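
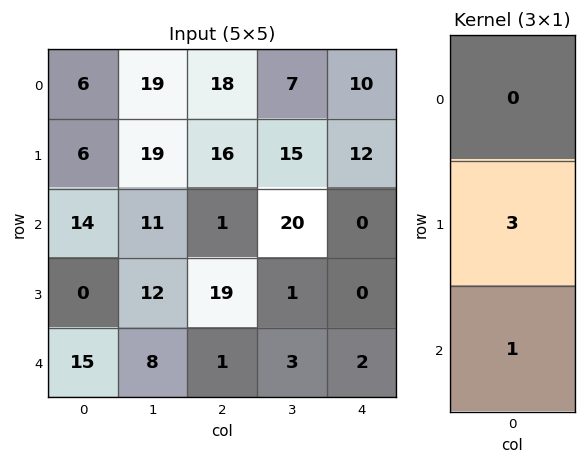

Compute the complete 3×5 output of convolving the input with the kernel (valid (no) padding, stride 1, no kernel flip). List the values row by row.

32 68 49 65 36
42 45 22 61 0
15 44 58 6 2

Output[0,0]: The receptive field on the input at this output position is [6 / 6 / 14]. Elementwise product with the kernel and sum: 6·3 + 14·1.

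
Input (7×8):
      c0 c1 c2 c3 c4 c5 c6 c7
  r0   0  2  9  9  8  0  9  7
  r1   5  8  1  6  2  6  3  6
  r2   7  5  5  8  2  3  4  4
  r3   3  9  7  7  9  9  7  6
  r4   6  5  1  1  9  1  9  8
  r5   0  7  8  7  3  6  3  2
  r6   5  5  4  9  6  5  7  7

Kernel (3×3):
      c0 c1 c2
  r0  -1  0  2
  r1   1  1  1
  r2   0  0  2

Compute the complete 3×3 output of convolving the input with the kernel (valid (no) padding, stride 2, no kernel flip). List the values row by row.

Output[0,0]: The receptive field on the input at this output position is [0 2 9 / 5 8 1 / 7 5 5]. Elementwise product with the kernel and sum: 0·-1 + 9·2 + 5·1 + 8·1 + 1·1 + 5·2.
Output[0,1]: The receptive field on the input at this output position is [9 9 8 / 1 6 2 / 5 8 2]. Elementwise product with the kernel and sum: 9·-1 + 8·2 + 1·1 + 6·1 + 2·1 + 2·2.

42 20 29
24 40 49
19 47 35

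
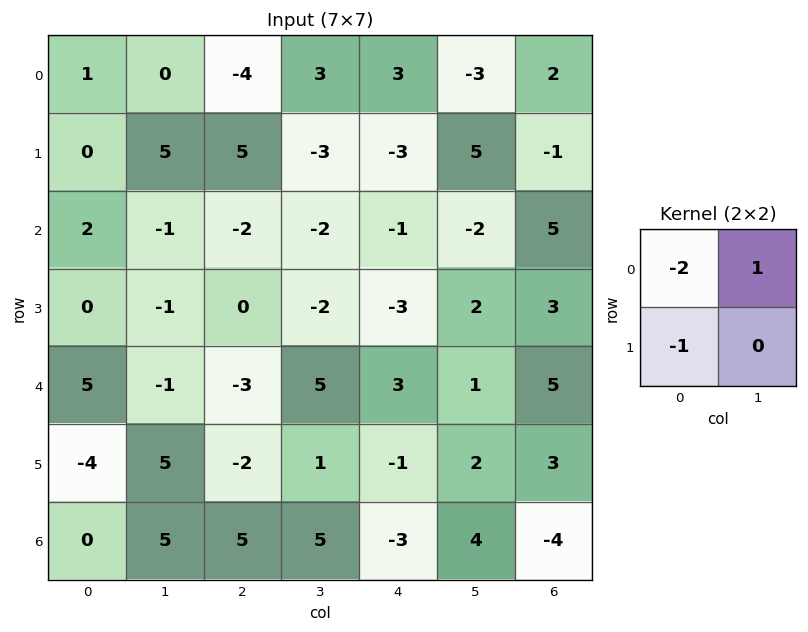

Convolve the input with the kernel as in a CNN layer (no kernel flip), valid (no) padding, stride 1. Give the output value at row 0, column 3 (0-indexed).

0

The receptive field on the input at this output position is [3 3 / -3 -3]. Elementwise product with the kernel and sum: 3·-2 + 3·1 + -3·-1.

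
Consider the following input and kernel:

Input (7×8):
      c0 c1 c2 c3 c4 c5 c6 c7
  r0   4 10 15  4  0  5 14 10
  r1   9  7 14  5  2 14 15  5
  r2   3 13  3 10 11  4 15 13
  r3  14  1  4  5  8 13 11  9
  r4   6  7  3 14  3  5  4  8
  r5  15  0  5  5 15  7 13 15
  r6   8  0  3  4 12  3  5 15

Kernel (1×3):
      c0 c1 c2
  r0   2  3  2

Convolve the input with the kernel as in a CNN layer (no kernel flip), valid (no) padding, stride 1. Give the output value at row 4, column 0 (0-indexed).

39

The receptive field on the input at this output position is [6 7 3]. Elementwise product with the kernel and sum: 6·2 + 7·3 + 3·2.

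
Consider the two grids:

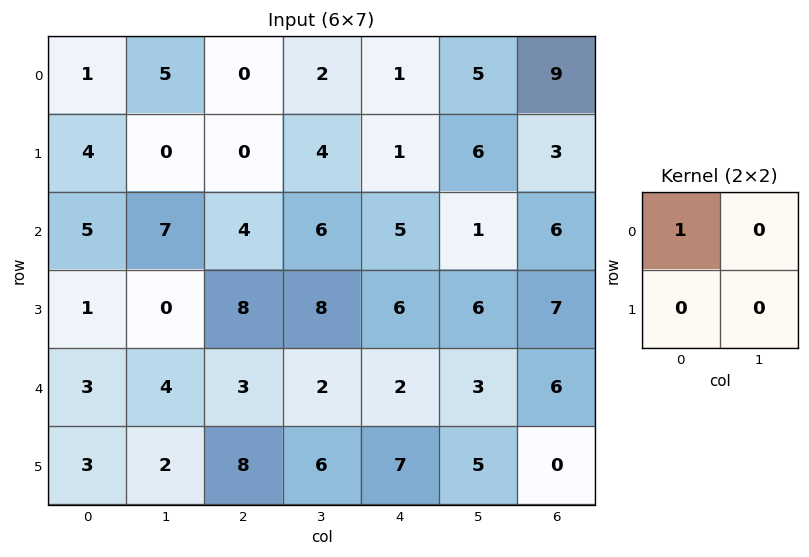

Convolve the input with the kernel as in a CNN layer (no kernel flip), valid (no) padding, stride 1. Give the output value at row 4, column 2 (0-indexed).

The receptive field on the input at this output position is [3 2 / 8 6]. Elementwise product with the kernel and sum: 3·1.

3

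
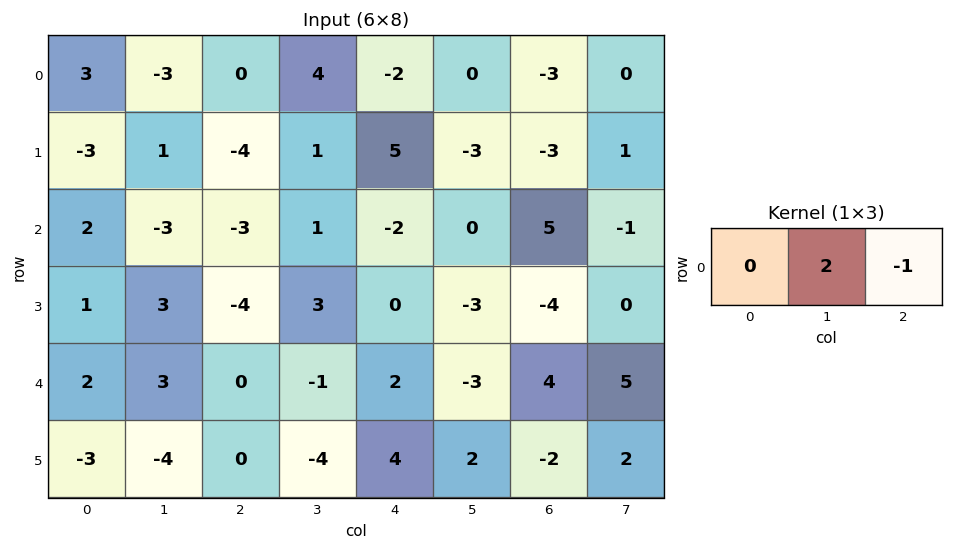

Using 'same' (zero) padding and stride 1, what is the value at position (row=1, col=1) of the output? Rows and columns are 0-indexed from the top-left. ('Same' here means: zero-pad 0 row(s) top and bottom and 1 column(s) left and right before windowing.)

6

The receptive field on the zero-padded input at this output position is [-3 1 -4]. Elementwise product with the kernel and sum: 1·2 + -4·-1.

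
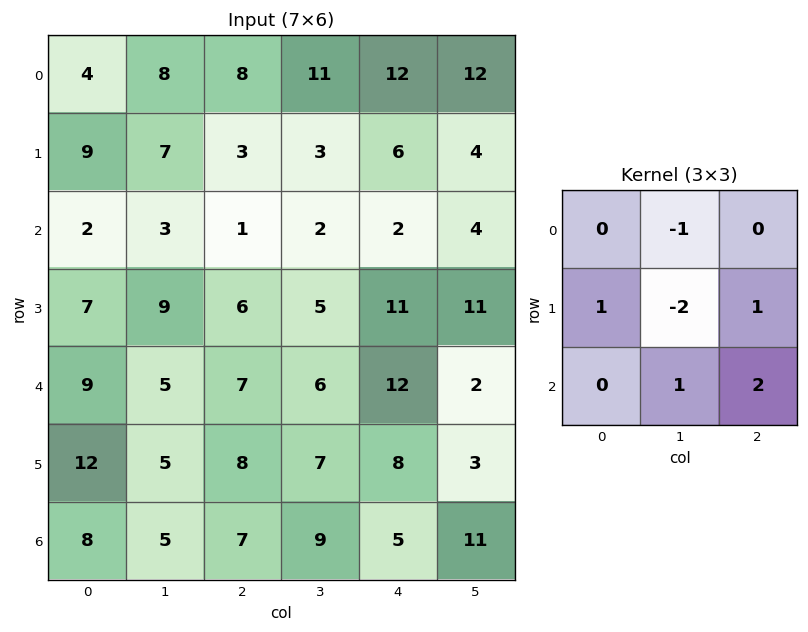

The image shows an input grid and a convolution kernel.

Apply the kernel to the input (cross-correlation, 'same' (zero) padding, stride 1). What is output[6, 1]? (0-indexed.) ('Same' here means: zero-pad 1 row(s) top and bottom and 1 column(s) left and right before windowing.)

0

The receptive field on the zero-padded input at this output position is [12 5 8 / 8 5 7 / 0 0 0]. Elementwise product with the kernel and sum: 5·-1 + 8·1 + 5·-2 + 7·1 + 0·1 + 0·2.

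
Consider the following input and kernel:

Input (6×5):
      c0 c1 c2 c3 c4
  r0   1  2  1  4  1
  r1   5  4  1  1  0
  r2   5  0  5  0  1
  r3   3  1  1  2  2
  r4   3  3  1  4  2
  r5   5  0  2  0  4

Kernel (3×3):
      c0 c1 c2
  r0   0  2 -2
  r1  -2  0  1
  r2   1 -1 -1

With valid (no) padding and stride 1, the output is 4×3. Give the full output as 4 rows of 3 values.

Output[0,0]: The receptive field on the input at this output position is [1 2 1 / 5 4 1 / 5 0 5]. Elementwise product with the kernel and sum: 2·2 + 1·-2 + 5·-2 + 1·1 + 5·1 + 0·-1 + 5·-1.
Output[0,1]: The receptive field on the input at this output position is [2 1 4 / 4 1 1 / 0 5 0]. Elementwise product with the kernel and sum: 1·2 + 4·-2 + 4·-2 + 1·1 + 0·1 + 5·-1 + 0·-1.

-7 -18 8
2 -2 -10
-16 8 -7
-2 -6 -2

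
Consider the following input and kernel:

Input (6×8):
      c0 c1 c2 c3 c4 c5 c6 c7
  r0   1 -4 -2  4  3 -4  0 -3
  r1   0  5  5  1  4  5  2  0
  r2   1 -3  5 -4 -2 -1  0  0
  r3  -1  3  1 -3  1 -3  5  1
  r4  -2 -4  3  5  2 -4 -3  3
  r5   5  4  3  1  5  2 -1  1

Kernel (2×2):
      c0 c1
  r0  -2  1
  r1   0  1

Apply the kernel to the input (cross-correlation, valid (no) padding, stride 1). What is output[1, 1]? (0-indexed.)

0

The receptive field on the input at this output position is [5 5 / -3 5]. Elementwise product with the kernel and sum: 5·-2 + 5·1 + 5·1.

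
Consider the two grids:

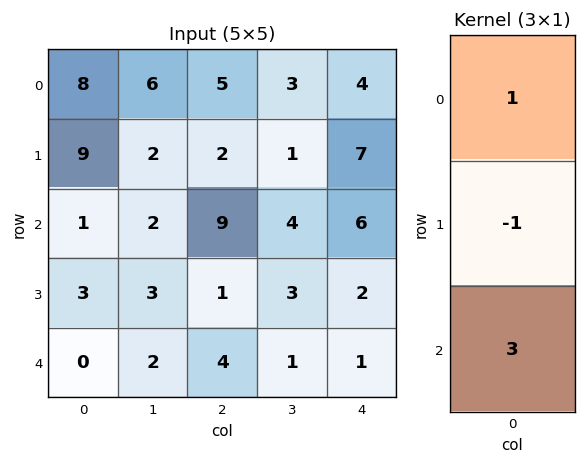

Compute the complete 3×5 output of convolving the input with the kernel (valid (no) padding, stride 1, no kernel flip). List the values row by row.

Output[0,0]: The receptive field on the input at this output position is [8 / 9 / 1]. Elementwise product with the kernel and sum: 8·1 + 9·-1 + 1·3.
Output[0,1]: The receptive field on the input at this output position is [6 / 2 / 2]. Elementwise product with the kernel and sum: 6·1 + 2·-1 + 2·3.

2 10 30 14 15
17 9 -4 6 7
-2 5 20 4 7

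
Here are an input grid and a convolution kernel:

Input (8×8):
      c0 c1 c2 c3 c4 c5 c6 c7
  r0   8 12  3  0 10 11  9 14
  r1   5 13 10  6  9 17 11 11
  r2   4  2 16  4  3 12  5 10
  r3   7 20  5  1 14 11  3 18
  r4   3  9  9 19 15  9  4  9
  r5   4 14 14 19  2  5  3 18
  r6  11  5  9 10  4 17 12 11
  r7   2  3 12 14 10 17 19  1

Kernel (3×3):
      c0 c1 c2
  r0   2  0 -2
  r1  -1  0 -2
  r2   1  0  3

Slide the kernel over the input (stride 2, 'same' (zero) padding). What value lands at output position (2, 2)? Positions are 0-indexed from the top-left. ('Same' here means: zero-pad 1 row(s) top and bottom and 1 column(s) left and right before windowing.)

-23

The receptive field on the zero-padded input at this output position is [1 14 11 / 19 15 9 / 19 2 5]. Elementwise product with the kernel and sum: 1·2 + 11·-2 + 19·-1 + 9·-2 + 19·1 + 5·3.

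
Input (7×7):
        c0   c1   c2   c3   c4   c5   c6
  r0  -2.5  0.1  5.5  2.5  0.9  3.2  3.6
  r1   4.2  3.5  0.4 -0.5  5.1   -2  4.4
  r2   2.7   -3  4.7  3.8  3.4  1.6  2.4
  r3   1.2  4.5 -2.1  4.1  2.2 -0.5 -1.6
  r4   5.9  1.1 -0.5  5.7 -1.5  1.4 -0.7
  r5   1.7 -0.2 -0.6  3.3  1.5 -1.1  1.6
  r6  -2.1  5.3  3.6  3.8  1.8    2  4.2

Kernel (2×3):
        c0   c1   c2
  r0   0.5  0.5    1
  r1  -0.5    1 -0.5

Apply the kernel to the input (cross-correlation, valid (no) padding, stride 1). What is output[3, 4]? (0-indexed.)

The receptive field on the input at this output position is [2.2 -0.5 -1.6 / -1.5 1.4 -0.7]. Elementwise product with the kernel and sum: 2.2·0.5 + -0.5·0.5 + -1.6·1 + -1.5·-0.5 + 1.4·1 + -0.7·-0.5.

1.75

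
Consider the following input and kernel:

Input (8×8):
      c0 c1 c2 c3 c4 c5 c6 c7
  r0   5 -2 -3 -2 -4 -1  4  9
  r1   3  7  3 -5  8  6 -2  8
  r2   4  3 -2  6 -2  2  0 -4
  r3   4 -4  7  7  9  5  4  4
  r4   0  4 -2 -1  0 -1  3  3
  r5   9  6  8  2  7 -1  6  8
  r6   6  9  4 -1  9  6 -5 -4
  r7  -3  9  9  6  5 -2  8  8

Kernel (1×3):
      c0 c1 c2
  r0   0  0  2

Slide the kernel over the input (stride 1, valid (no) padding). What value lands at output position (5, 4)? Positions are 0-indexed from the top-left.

The receptive field on the input at this output position is [7 -1 6]. Elementwise product with the kernel and sum: 6·2.

12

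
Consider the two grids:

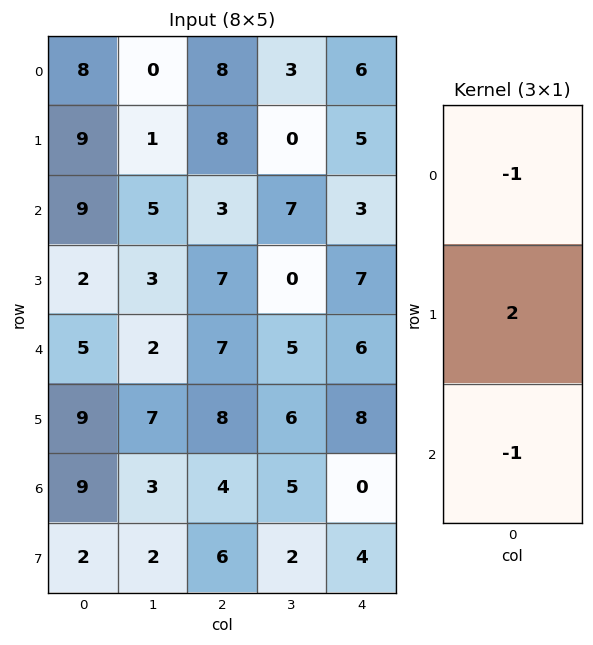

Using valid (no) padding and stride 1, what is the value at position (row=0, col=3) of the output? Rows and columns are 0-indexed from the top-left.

The receptive field on the input at this output position is [3 / 0 / 7]. Elementwise product with the kernel and sum: 3·-1 + 0·2 + 7·-1.

-10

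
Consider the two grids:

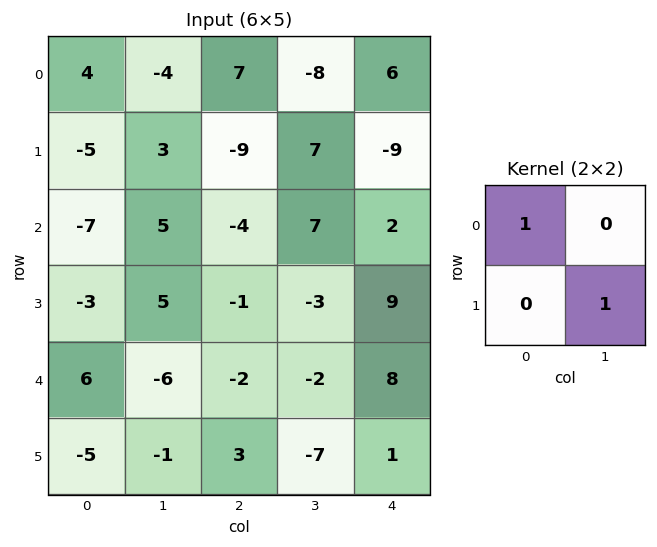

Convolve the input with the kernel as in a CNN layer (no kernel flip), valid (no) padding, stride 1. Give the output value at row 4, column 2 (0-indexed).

The receptive field on the input at this output position is [-2 -2 / 3 -7]. Elementwise product with the kernel and sum: -2·1 + -7·1.

-9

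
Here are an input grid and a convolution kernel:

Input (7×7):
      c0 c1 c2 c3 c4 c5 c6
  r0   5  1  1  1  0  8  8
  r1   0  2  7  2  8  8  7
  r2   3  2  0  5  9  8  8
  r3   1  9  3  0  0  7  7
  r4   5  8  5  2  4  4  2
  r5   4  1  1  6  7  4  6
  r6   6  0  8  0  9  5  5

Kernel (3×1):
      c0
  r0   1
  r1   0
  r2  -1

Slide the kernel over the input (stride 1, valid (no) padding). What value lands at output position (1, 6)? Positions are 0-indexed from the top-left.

The receptive field on the input at this output position is [7 / 8 / 7]. Elementwise product with the kernel and sum: 7·1 + 7·-1.

0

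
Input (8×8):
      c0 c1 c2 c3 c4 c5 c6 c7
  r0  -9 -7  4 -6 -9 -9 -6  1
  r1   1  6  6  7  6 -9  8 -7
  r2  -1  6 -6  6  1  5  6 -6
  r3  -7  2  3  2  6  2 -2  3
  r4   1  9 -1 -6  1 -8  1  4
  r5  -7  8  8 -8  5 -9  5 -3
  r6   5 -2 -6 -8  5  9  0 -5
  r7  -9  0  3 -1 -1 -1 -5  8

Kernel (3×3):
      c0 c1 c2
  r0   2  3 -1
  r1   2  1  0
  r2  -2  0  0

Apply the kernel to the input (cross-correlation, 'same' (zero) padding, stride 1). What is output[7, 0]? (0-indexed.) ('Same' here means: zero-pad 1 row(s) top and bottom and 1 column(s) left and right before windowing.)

The receptive field on the zero-padded input at this output position is [0 5 -2 / 0 -9 0 / 0 0 0]. Elementwise product with the kernel and sum: 0·2 + 5·3 + -2·-1 + 0·2 + -9·1 + 0·-2.

8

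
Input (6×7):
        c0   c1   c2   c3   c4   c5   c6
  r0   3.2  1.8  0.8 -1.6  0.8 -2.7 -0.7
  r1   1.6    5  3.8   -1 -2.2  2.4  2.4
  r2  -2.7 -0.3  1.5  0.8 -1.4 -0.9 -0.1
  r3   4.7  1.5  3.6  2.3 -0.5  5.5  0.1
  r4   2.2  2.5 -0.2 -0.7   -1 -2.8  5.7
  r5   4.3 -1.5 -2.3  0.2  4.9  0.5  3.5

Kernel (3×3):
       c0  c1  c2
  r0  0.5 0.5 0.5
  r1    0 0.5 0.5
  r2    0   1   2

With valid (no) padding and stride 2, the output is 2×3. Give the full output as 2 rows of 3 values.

10 -3.6 -0
3.9 -1.35 10.2

Output[0,0]: The receptive field on the input at this output position is [3.2 1.8 0.8 / 1.6 5 3.8 / -2.7 -0.3 1.5]. Elementwise product with the kernel and sum: 3.2·0.5 + 1.8·0.5 + 0.8·0.5 + 5·0.5 + 3.8·0.5 + -0.3·1 + 1.5·2.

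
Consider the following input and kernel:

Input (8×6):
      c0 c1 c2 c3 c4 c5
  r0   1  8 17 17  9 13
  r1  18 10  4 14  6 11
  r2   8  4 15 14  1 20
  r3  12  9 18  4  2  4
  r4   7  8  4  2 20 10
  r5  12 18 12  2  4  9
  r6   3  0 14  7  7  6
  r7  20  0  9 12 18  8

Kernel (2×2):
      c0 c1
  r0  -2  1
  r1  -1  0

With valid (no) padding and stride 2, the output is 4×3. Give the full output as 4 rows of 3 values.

Output[0,0]: The receptive field on the input at this output position is [1 8 / 18 10]. Elementwise product with the kernel and sum: 1·-2 + 8·1 + 18·-1.
Output[0,1]: The receptive field on the input at this output position is [17 17 / 4 14]. Elementwise product with the kernel and sum: 17·-2 + 17·1 + 4·-1.

-12 -21 -11
-24 -34 16
-18 -18 -34
-26 -30 -26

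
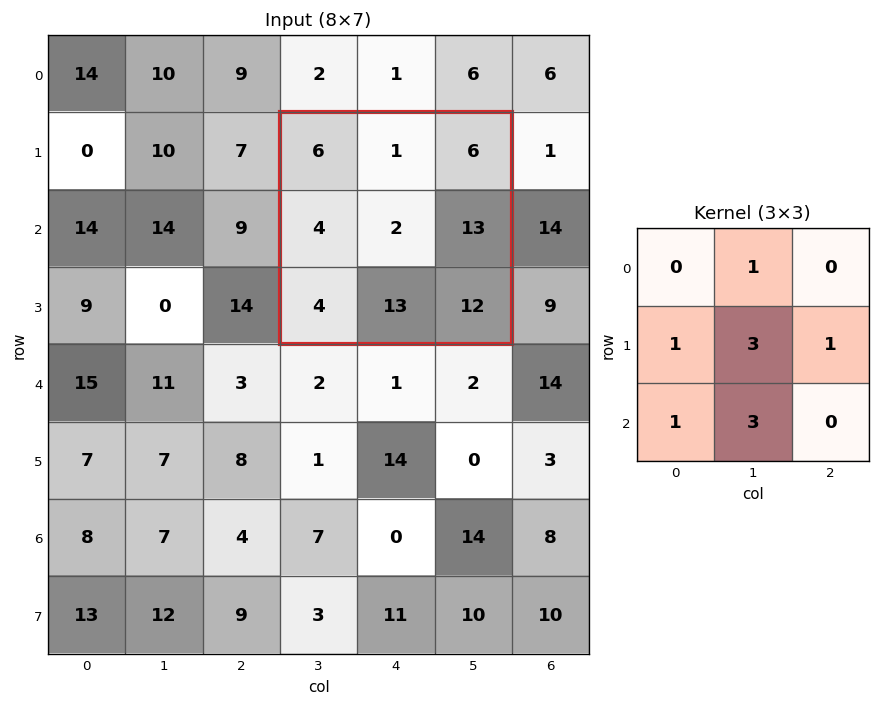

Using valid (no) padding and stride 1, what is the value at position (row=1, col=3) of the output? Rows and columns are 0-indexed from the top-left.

67

The receptive field on the input at this output position is [6 1 6 / 4 2 13 / 4 13 12]. Elementwise product with the kernel and sum: 1·1 + 4·1 + 2·3 + 13·1 + 4·1 + 13·3.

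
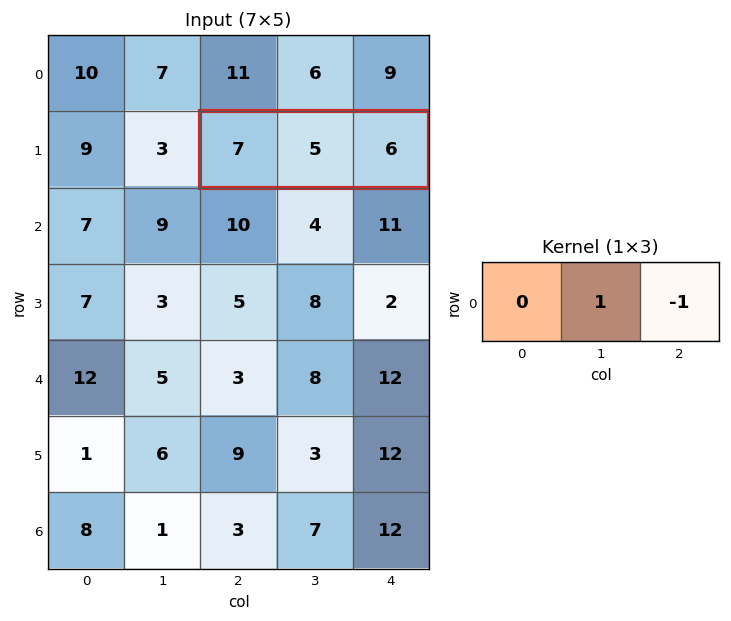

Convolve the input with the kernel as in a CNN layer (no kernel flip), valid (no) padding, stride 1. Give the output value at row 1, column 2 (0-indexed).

-1

The receptive field on the input at this output position is [7 5 6]. Elementwise product with the kernel and sum: 5·1 + 6·-1.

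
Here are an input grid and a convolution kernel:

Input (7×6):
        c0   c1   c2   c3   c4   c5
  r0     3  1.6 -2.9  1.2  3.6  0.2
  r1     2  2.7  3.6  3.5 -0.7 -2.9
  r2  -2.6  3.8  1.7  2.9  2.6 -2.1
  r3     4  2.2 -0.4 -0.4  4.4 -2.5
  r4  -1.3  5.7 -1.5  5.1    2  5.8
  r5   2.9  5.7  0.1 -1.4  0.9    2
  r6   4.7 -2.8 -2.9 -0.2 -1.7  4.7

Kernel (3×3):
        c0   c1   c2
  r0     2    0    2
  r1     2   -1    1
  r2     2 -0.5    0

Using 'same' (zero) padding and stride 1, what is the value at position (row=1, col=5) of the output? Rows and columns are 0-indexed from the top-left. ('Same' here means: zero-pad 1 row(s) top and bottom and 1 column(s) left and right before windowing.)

14.95

The receptive field on the zero-padded input at this output position is [3.6 0.2 0 / -0.7 -2.9 0 / 2.6 -2.1 0]. Elementwise product with the kernel and sum: 3.6·2 + 0·2 + -0.7·2 + -2.9·-1 + 0·1 + 2.6·2 + -2.1·-0.5.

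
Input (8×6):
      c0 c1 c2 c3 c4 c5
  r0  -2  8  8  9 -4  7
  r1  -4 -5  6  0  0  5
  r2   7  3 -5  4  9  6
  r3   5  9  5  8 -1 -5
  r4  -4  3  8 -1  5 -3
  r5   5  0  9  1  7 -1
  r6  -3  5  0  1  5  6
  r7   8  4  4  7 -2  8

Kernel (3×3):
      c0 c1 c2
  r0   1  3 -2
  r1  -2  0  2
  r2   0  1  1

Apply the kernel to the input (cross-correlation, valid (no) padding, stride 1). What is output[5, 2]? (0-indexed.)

13

The receptive field on the input at this output position is [9 1 7 / 0 1 5 / 4 7 -2]. Elementwise product with the kernel and sum: 9·1 + 1·3 + 7·-2 + 0·-2 + 5·2 + 7·1 + -2·1.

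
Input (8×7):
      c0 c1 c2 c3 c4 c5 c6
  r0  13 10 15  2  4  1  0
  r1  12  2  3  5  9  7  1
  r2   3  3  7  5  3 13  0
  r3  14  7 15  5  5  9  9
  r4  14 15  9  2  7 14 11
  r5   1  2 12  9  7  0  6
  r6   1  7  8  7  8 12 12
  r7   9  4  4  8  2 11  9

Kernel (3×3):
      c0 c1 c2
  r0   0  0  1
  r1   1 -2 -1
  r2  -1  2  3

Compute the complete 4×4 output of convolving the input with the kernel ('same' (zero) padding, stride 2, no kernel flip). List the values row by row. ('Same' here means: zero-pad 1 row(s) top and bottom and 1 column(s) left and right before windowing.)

Output[0,0]: The receptive field on the zero-padded input at this output position is [0 0 0 / 0 13 10 / 0 12 2]. Elementwise product with the kernel and sum: 0·1 + 0·1 + 13·-2 + 10·-1 + 0·-1 + 12·2 + 2·3.
Output[0,1]: The receptive field on the zero-padded input at this output position is [0 0 0 / 10 15 2 / 2 3 5]. Elementwise product with the kernel and sum: 0·1 + 10·1 + 15·-2 + 2·-1 + 2·-1 + 3·2 + 5·3.

-6 -3 27 -4
42 27 25 22
-28 49 -12 4
23 21 8 -5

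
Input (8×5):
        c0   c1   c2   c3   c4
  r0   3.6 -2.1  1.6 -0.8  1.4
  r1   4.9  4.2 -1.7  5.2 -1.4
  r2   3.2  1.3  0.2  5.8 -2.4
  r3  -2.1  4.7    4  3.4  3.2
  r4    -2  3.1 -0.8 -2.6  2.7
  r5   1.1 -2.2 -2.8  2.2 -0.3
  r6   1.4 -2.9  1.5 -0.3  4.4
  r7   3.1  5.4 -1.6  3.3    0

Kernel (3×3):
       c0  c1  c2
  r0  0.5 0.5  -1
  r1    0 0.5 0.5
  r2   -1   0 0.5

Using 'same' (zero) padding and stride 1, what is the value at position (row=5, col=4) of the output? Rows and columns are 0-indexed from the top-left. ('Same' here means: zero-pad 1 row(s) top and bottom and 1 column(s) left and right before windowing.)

0.2

The receptive field on the zero-padded input at this output position is [-2.6 2.7 0 / 2.2 -0.3 0 / -0.3 4.4 0]. Elementwise product with the kernel and sum: -2.6·0.5 + 2.7·0.5 + 0·-1 + -0.3·0.5 + 0·0.5 + -0.3·-1 + 0·0.5.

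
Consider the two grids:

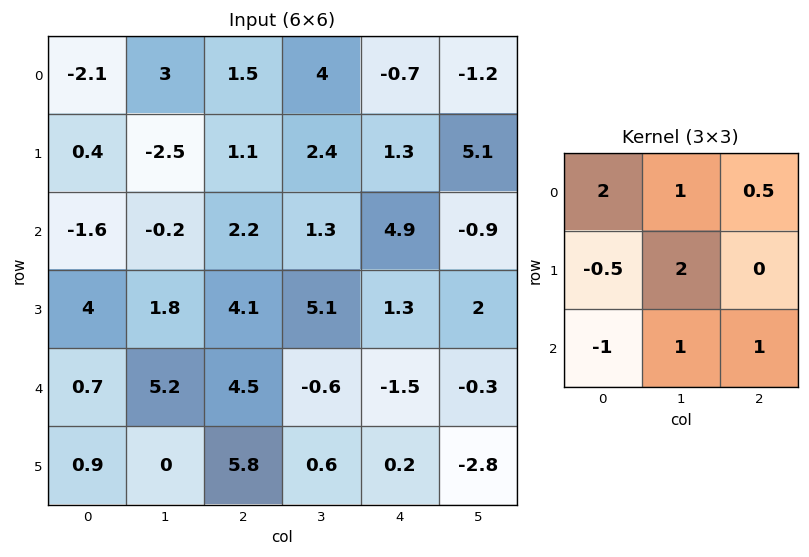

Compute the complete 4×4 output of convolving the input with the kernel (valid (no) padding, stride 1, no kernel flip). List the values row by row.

-2.05 16.65 14.9 10.8
1.15 9.2 9.05 16
8.3 8.45 9.7 5.9
26.8 23.05 5.5 6.6

Output[0,0]: The receptive field on the input at this output position is [-2.1 3 1.5 / 0.4 -2.5 1.1 / -1.6 -0.2 2.2]. Elementwise product with the kernel and sum: -2.1·2 + 3·1 + 1.5·0.5 + 0.4·-0.5 + -2.5·2 + -1.6·-1 + -0.2·1 + 2.2·1.
Output[0,1]: The receptive field on the input at this output position is [3 1.5 4 / -2.5 1.1 2.4 / -0.2 2.2 1.3]. Elementwise product with the kernel and sum: 3·2 + 1.5·1 + 4·0.5 + -2.5·-0.5 + 1.1·2 + -0.2·-1 + 2.2·1 + 1.3·1.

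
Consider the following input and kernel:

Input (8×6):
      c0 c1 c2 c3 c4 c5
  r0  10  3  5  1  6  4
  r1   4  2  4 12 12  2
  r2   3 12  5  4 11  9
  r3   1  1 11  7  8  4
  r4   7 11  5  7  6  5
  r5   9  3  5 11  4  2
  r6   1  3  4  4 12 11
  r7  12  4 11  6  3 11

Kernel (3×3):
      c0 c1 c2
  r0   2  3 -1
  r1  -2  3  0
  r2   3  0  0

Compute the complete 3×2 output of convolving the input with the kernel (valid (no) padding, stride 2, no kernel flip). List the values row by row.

Output[0,0]: The receptive field on the input at this output position is [10 3 5 / 4 2 4 / 3 12 5]. Elementwise product with the kernel and sum: 10·2 + 3·3 + 5·-1 + 4·-2 + 2·3 + 3·3.

31 50
59 25
36 60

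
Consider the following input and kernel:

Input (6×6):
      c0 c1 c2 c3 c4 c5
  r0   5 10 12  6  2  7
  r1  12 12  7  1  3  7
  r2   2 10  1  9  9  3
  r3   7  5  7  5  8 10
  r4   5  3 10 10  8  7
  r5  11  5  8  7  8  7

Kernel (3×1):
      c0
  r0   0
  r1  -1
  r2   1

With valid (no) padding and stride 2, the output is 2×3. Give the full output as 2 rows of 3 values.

-10 -6 6
-2 3 0

Output[0,0]: The receptive field on the input at this output position is [5 / 12 / 2]. Elementwise product with the kernel and sum: 12·-1 + 2·1.
Output[0,1]: The receptive field on the input at this output position is [12 / 7 / 1]. Elementwise product with the kernel and sum: 7·-1 + 1·1.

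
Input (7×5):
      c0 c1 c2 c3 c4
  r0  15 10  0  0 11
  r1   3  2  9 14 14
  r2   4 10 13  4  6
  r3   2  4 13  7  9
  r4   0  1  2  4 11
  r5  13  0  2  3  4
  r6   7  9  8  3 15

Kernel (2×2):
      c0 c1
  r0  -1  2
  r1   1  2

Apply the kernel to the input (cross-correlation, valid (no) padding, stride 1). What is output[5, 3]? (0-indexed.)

38

The receptive field on the input at this output position is [3 4 / 3 15]. Elementwise product with the kernel and sum: 3·-1 + 4·2 + 3·1 + 15·2.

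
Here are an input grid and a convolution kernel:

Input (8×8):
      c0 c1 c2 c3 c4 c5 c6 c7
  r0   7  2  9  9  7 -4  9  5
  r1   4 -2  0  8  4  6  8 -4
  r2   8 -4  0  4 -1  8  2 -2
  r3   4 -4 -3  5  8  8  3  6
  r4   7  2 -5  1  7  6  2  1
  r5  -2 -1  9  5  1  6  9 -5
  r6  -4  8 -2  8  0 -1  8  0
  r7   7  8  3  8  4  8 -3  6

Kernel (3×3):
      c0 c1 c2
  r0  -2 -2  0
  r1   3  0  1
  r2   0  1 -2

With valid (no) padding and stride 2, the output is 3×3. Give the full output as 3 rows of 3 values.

Output[0,0]: The receptive field on the input at this output position is [7 2 9 / 4 -2 0 / 8 -4 0]. Elementwise product with the kernel and sum: 7·-2 + 2·-2 + 4·3 + 0·1 + -4·1 + 0·-2.
Output[0,1]: The receptive field on the input at this output position is [9 9 7 / 0 8 4 / 0 4 -1]. Elementwise product with the kernel and sum: 9·-2 + 9·-2 + 0·3 + 4·1 + 4·1 + -1·-2.

-10 -26 18
13 -22 15
-3 44 -31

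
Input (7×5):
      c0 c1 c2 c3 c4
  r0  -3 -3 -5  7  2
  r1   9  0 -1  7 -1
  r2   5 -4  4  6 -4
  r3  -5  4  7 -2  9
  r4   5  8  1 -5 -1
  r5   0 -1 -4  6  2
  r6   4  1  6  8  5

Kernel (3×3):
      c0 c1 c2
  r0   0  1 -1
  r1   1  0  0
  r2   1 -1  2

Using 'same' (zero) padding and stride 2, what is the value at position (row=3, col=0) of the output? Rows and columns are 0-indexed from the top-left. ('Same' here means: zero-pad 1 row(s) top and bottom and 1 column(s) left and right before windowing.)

The receptive field on the zero-padded input at this output position is [0 0 -1 / 0 4 1 / 0 0 0]. Elementwise product with the kernel and sum: 0·1 + -1·-1 + 0·1 + 0·1 + 0·-1 + 0·2.

1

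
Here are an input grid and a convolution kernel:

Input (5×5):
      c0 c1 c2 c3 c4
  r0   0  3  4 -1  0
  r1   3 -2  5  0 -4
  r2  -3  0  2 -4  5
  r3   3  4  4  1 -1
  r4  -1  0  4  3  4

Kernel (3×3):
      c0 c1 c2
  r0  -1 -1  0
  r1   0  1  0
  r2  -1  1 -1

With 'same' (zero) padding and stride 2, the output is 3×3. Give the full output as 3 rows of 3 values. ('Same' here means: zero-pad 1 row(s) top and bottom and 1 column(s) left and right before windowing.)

5 11 -4
-7 -2 7
-4 -4 4

Output[0,0]: The receptive field on the zero-padded input at this output position is [0 0 0 / 0 0 3 / 0 3 -2]. Elementwise product with the kernel and sum: 0·-1 + 0·-1 + 0·1 + 0·-1 + 3·1 + -2·-1.
Output[0,1]: The receptive field on the zero-padded input at this output position is [0 0 0 / 3 4 -1 / -2 5 0]. Elementwise product with the kernel and sum: 0·-1 + 0·-1 + 4·1 + -2·-1 + 5·1 + 0·-1.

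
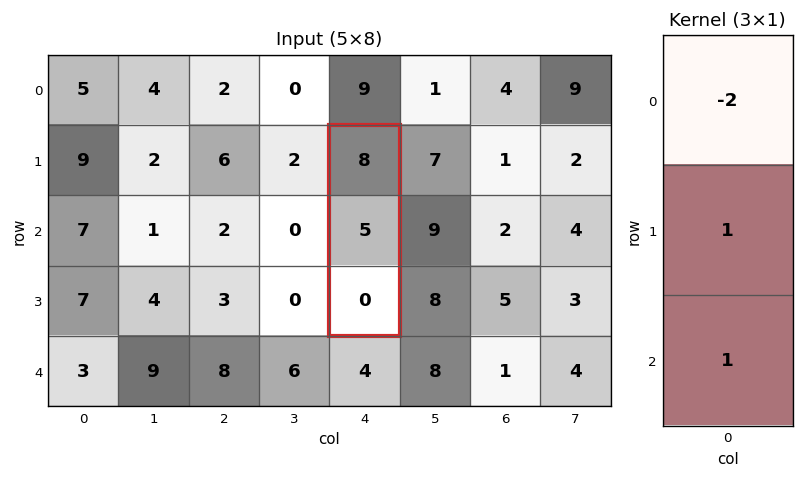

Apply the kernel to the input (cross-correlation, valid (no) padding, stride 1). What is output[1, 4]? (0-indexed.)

-11

The receptive field on the input at this output position is [8 / 5 / 0]. Elementwise product with the kernel and sum: 8·-2 + 5·1 + 0·1.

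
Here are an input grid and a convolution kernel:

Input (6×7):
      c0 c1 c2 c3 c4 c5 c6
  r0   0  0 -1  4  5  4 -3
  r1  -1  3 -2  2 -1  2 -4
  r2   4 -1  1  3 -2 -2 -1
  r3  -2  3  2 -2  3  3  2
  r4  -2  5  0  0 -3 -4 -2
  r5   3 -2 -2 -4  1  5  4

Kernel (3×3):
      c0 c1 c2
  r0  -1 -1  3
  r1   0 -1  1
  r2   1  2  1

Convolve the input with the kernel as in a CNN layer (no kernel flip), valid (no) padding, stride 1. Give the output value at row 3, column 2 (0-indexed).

The receptive field on the input at this output position is [2 -2 3 / 0 0 -3 / -2 -4 1]. Elementwise product with the kernel and sum: 2·-1 + -2·-1 + 3·3 + 0·-1 + -3·1 + -2·1 + -4·2 + 1·1.

-3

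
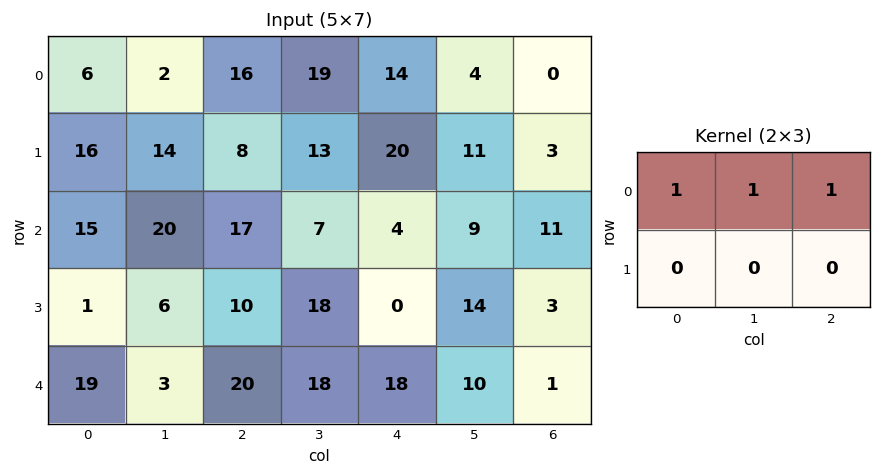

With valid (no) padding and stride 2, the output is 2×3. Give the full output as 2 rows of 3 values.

24 49 18
52 28 24

Output[0,0]: The receptive field on the input at this output position is [6 2 16 / 16 14 8]. Elementwise product with the kernel and sum: 6·1 + 2·1 + 16·1.
Output[0,1]: The receptive field on the input at this output position is [16 19 14 / 8 13 20]. Elementwise product with the kernel and sum: 16·1 + 19·1 + 14·1.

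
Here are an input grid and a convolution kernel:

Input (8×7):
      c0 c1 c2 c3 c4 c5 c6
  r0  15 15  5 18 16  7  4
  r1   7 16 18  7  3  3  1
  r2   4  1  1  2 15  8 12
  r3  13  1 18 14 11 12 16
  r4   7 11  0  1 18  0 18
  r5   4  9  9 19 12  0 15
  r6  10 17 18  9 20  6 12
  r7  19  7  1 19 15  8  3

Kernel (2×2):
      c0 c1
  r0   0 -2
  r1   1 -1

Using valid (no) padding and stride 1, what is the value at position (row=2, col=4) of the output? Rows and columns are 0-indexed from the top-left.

The receptive field on the input at this output position is [15 8 / 11 12]. Elementwise product with the kernel and sum: 8·-2 + 11·1 + 12·-1.

-17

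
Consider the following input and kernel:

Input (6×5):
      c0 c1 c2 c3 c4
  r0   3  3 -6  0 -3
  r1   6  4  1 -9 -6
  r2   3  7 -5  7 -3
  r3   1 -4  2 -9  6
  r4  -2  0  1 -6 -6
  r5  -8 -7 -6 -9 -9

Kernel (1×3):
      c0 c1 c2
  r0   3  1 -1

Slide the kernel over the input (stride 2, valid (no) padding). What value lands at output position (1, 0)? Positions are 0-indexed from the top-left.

21

The receptive field on the input at this output position is [3 7 -5]. Elementwise product with the kernel and sum: 3·3 + 7·1 + -5·-1.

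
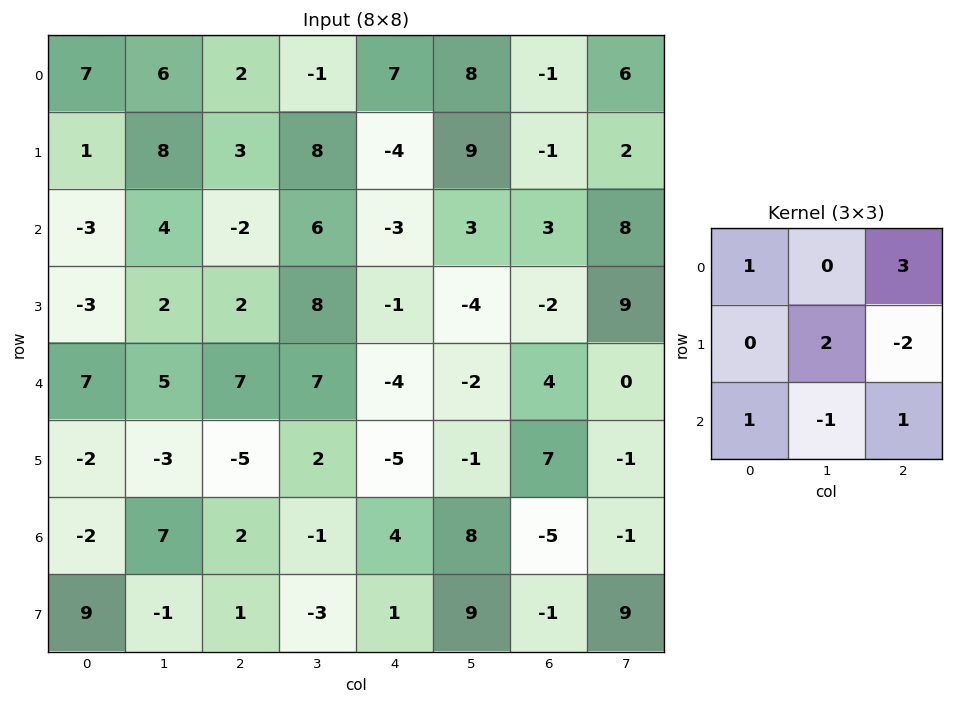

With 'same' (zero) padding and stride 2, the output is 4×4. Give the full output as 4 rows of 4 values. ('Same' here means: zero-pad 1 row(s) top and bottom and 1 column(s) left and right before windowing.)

9 19 19 -2
15 24 28 12
9 30 -2 22
-37 4 -4 7

Output[0,0]: The receptive field on the zero-padded input at this output position is [0 0 0 / 0 7 6 / 0 1 8]. Elementwise product with the kernel and sum: 0·1 + 0·3 + 7·2 + 6·-2 + 0·1 + 1·-1 + 8·1.
Output[0,1]: The receptive field on the zero-padded input at this output position is [0 0 0 / 6 2 -1 / 8 3 8]. Elementwise product with the kernel and sum: 0·1 + 0·3 + 2·2 + -1·-2 + 8·1 + 3·-1 + 8·1.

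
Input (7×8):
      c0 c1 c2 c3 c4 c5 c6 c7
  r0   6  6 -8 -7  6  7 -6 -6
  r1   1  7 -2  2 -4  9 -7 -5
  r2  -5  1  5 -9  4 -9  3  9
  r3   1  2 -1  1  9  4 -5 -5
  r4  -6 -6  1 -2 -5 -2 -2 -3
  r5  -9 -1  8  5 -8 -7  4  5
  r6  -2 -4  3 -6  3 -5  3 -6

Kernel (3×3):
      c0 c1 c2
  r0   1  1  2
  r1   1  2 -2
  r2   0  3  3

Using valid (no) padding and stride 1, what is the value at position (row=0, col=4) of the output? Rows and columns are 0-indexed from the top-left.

11

The receptive field on the input at this output position is [6 7 -6 / -4 9 -7 / 4 -9 3]. Elementwise product with the kernel and sum: 6·1 + 7·1 + -6·2 + -4·1 + 9·2 + -7·-2 + -9·3 + 3·3.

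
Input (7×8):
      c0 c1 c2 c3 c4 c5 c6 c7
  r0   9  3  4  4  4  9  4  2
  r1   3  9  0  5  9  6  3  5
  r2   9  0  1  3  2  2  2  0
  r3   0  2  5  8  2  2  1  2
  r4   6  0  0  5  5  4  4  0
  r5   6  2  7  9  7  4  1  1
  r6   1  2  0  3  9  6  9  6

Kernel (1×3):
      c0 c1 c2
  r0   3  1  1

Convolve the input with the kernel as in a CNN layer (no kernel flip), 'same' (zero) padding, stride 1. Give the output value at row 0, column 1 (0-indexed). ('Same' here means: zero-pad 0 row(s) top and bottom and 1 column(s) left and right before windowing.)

The receptive field on the zero-padded input at this output position is [9 3 4]. Elementwise product with the kernel and sum: 9·3 + 3·1 + 4·1.

34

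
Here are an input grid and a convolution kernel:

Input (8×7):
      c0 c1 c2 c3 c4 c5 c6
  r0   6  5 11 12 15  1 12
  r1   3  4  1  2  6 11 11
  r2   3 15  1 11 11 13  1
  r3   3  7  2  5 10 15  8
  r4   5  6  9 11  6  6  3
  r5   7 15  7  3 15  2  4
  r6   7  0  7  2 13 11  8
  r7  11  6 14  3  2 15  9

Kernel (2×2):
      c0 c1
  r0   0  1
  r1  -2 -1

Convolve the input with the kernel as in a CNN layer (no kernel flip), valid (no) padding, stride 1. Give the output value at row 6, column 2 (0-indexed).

-29

The receptive field on the input at this output position is [7 2 / 14 3]. Elementwise product with the kernel and sum: 2·1 + 14·-2 + 3·-1.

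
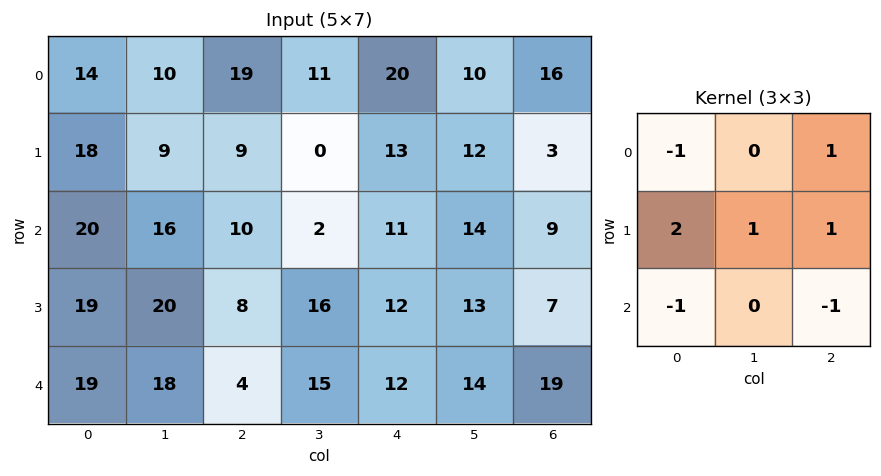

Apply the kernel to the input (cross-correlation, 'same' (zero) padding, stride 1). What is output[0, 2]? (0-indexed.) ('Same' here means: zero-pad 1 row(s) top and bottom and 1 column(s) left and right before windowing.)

The receptive field on the zero-padded input at this output position is [0 0 0 / 10 19 11 / 9 9 0]. Elementwise product with the kernel and sum: 0·-1 + 0·1 + 10·2 + 19·1 + 11·1 + 9·-1 + 0·-1.

41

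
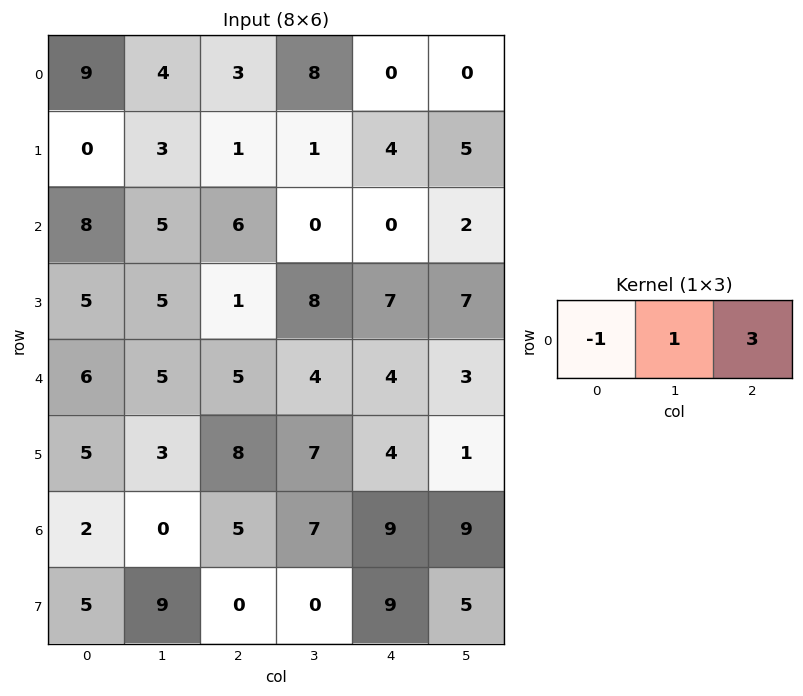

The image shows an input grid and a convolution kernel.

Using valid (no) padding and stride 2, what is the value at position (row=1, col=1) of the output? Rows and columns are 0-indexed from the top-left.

The receptive field on the input at this output position is [6 0 0]. Elementwise product with the kernel and sum: 6·-1 + 0·1 + 0·3.

-6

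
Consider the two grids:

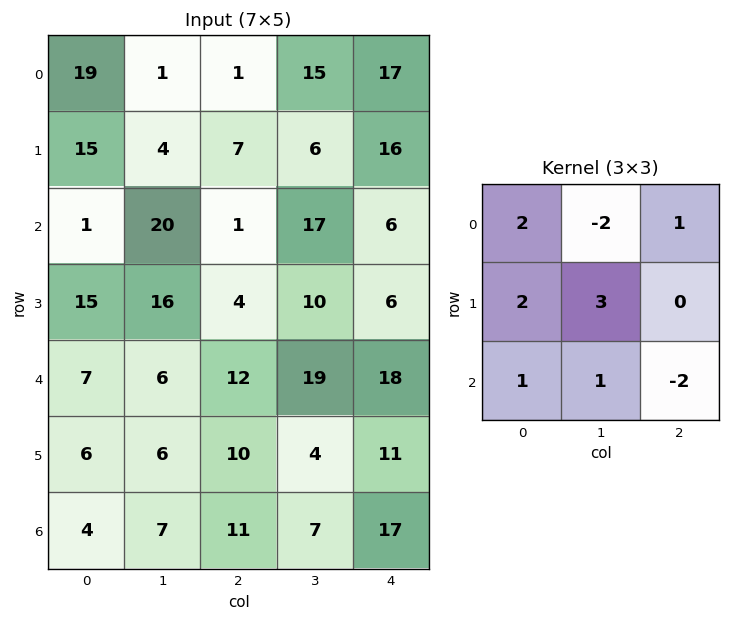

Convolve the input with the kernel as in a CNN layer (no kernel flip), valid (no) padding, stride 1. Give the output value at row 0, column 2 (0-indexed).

27

The receptive field on the input at this output position is [1 15 17 / 7 6 16 / 1 17 6]. Elementwise product with the kernel and sum: 1·2 + 15·-2 + 17·1 + 7·2 + 6·3 + 1·1 + 17·1 + 6·-2.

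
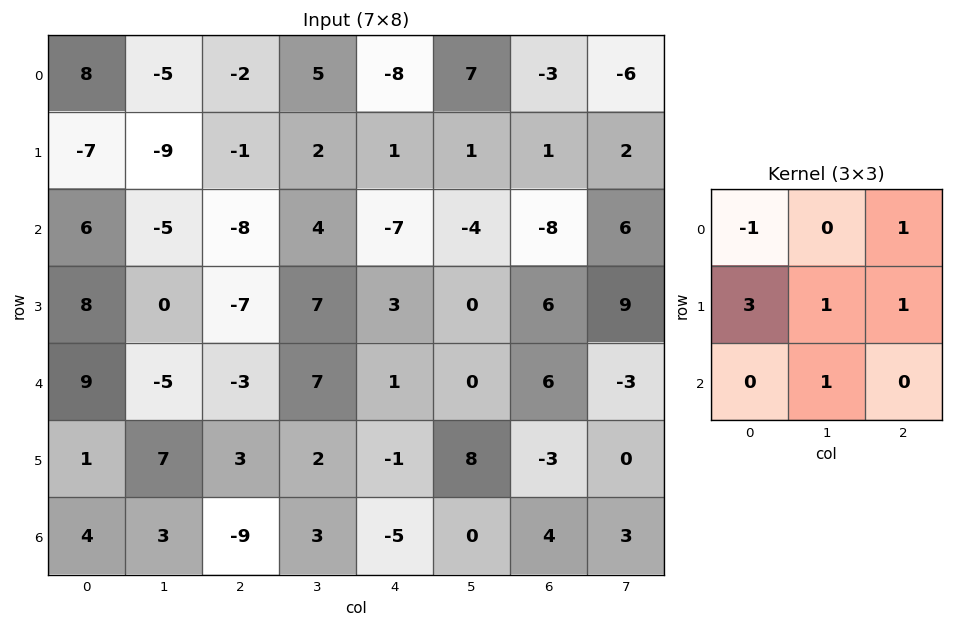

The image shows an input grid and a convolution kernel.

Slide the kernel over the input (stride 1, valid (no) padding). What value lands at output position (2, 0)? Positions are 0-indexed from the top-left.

-2

The receptive field on the input at this output position is [6 -5 -8 / 8 0 -7 / 9 -5 -3]. Elementwise product with the kernel and sum: 6·-1 + -8·1 + 8·3 + 0·1 + -7·1 + -5·1.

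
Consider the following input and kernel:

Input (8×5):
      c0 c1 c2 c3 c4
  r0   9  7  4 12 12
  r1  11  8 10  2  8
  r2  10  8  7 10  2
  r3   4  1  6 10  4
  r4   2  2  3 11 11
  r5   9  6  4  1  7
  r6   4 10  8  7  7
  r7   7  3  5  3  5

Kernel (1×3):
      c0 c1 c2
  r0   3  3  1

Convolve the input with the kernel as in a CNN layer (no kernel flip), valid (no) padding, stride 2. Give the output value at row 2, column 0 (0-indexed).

15

The receptive field on the input at this output position is [2 2 3]. Elementwise product with the kernel and sum: 2·3 + 2·3 + 3·1.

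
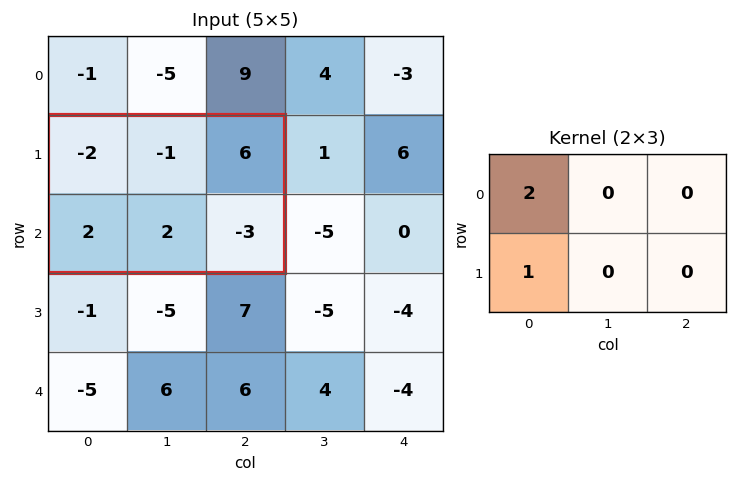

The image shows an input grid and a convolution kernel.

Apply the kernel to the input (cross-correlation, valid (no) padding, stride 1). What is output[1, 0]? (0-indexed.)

-2

The receptive field on the input at this output position is [-2 -1 6 / 2 2 -3]. Elementwise product with the kernel and sum: -2·2 + 2·1.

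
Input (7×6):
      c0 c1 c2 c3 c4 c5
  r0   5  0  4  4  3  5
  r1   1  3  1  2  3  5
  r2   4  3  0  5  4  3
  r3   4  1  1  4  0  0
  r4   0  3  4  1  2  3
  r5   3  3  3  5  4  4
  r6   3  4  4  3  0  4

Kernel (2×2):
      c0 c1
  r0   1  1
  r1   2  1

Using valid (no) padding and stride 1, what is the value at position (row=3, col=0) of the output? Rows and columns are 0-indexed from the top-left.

8

The receptive field on the input at this output position is [4 1 / 0 3]. Elementwise product with the kernel and sum: 4·1 + 1·1 + 0·2 + 3·1.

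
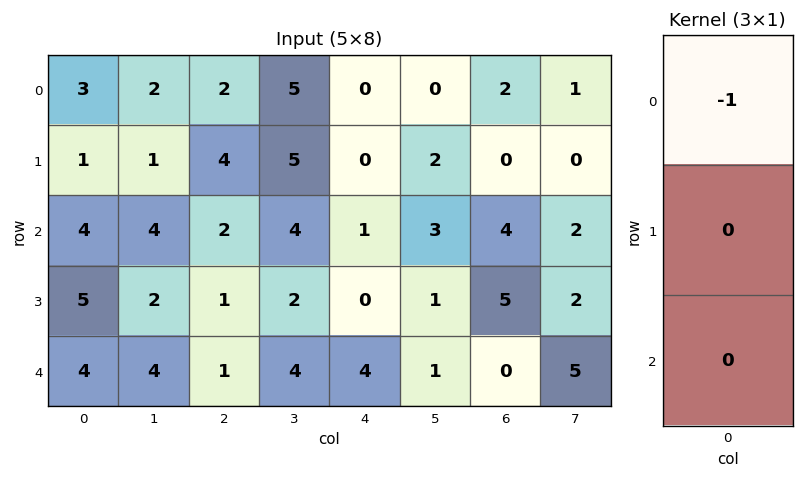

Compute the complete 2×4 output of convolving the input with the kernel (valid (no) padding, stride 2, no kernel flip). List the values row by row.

-3 -2 0 -2
-4 -2 -1 -4

Output[0,0]: The receptive field on the input at this output position is [3 / 1 / 4]. Elementwise product with the kernel and sum: 3·-1.
Output[0,1]: The receptive field on the input at this output position is [2 / 4 / 2]. Elementwise product with the kernel and sum: 2·-1.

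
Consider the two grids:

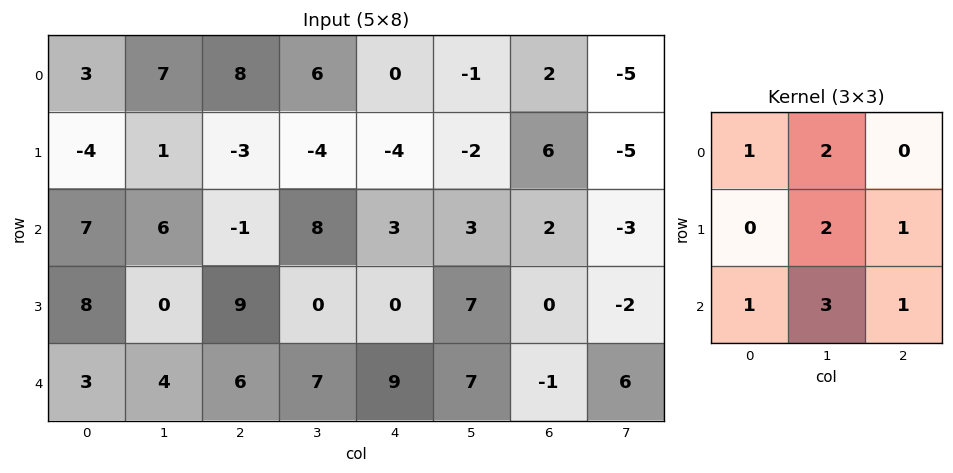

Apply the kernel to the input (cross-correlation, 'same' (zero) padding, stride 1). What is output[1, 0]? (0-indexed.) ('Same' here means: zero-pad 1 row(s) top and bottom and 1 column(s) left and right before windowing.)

The receptive field on the zero-padded input at this output position is [0 3 7 / 0 -4 1 / 0 7 6]. Elementwise product with the kernel and sum: 0·1 + 3·2 + -4·2 + 1·1 + 0·1 + 7·3 + 6·1.

26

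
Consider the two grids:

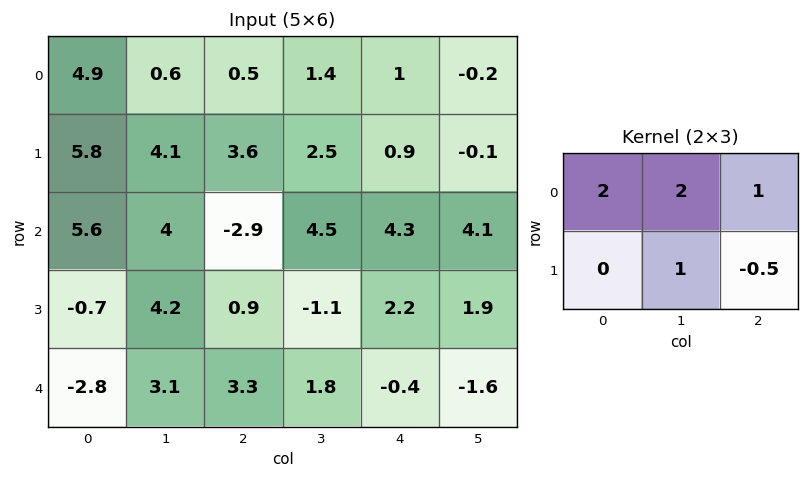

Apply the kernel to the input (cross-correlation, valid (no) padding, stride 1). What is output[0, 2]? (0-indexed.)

6.85

The receptive field on the input at this output position is [0.5 1.4 1 / 3.6 2.5 0.9]. Elementwise product with the kernel and sum: 0.5·2 + 1.4·2 + 1·1 + 2.5·1 + 0.9·-0.5.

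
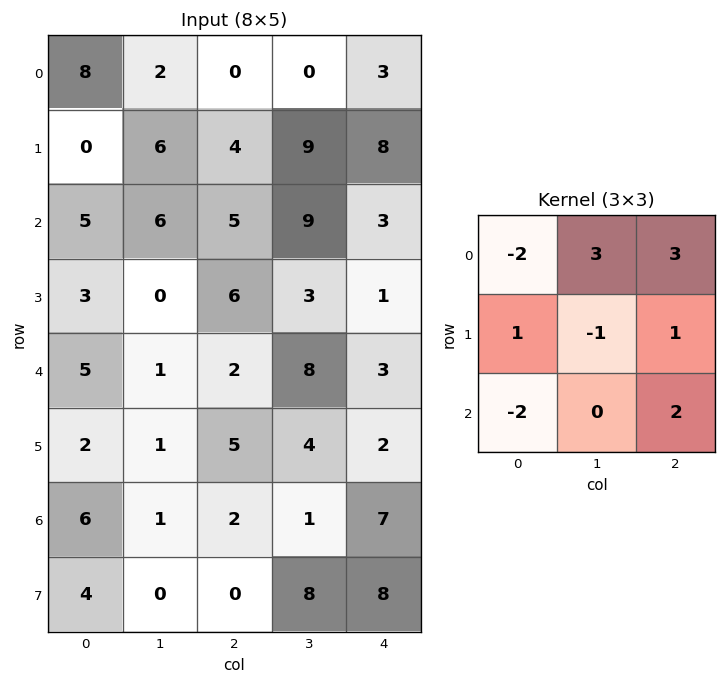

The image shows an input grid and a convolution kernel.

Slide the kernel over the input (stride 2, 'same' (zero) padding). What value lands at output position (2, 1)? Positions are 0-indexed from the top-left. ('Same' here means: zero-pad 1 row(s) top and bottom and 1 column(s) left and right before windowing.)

The receptive field on the zero-padded input at this output position is [0 6 3 / 1 2 8 / 1 5 4]. Elementwise product with the kernel and sum: 0·-2 + 6·3 + 3·3 + 1·1 + 2·-1 + 8·1 + 1·-2 + 4·2.

40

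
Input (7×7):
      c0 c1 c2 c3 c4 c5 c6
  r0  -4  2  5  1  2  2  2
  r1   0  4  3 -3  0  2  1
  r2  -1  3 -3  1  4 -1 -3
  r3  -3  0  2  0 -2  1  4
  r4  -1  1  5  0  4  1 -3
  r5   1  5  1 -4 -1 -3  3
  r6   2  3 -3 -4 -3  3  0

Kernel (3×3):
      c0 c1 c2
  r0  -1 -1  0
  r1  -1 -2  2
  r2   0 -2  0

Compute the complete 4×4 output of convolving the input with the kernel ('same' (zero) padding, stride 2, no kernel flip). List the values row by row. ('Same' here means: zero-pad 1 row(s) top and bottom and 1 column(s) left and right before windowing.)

Output[0,0]: The receptive field on the zero-padded input at this output position is [0 0 0 / 0 -4 2 / 0 0 4]. Elementwise product with the kernel and sum: 0·-1 + 0·-1 + 0·-1 + -4·-2 + 2·2 + 0·-2.
Output[0,1]: The receptive field on the zero-padded input at this output position is [0 0 0 / 2 5 1 / 4 3 -3]. Elementwise product with the kernel and sum: 0·-1 + 0·-1 + 2·-1 + 5·-2 + 1·2 + 3·-2.

12 -16 -1 -8
14 -6 -4 -4
5 -15 -2 -6
1 -11 21 -3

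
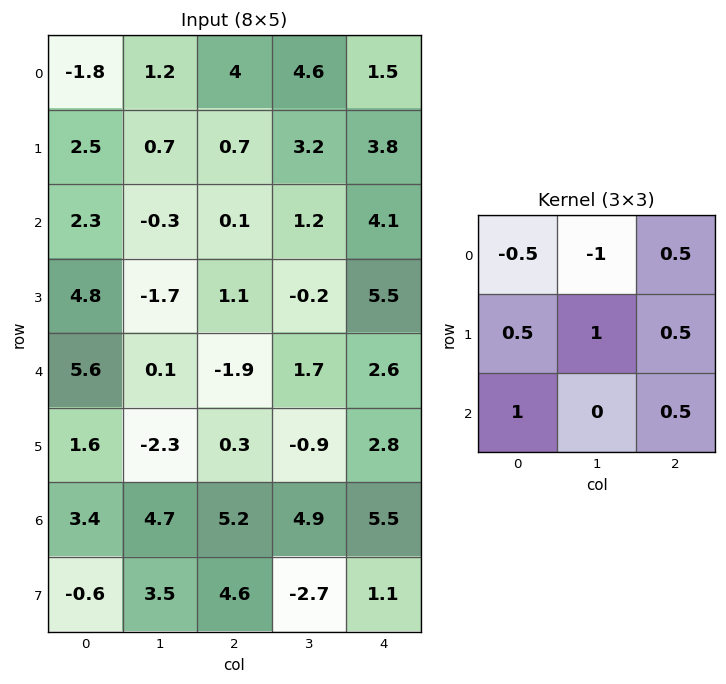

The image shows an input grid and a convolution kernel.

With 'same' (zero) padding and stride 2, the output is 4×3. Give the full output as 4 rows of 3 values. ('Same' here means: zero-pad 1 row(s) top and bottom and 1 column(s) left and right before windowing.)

-0.85 9.2 7
-0.85 -0.7 -0.9
-1.15 -4.1 -2.85
4.75 12.55 2.9

Output[0,0]: The receptive field on the zero-padded input at this output position is [0 0 0 / 0 -1.8 1.2 / 0 2.5 0.7]. Elementwise product with the kernel and sum: 0·-0.5 + 0·-1 + 0·0.5 + 0·0.5 + -1.8·1 + 1.2·0.5 + 0·1 + 0.7·0.5.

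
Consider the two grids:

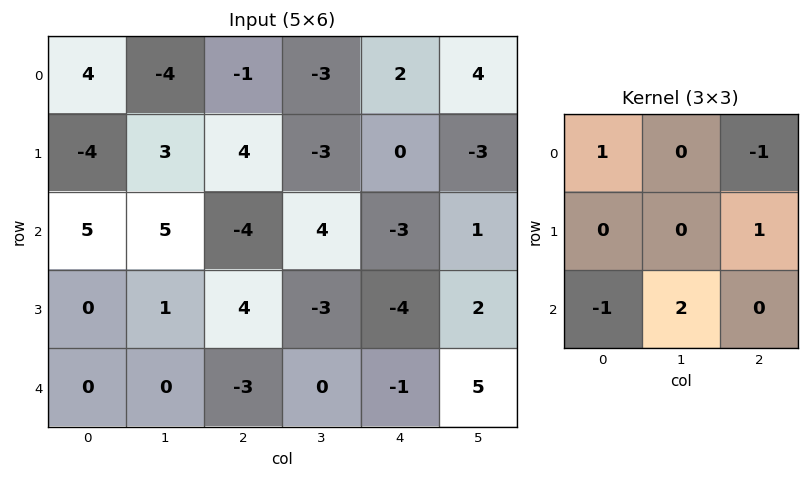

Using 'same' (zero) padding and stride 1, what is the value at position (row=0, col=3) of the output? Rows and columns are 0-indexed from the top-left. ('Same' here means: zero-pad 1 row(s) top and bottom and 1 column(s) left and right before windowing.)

The receptive field on the zero-padded input at this output position is [0 0 0 / -1 -3 2 / 4 -3 0]. Elementwise product with the kernel and sum: 0·1 + 0·-1 + 2·1 + 4·-1 + -3·2.

-8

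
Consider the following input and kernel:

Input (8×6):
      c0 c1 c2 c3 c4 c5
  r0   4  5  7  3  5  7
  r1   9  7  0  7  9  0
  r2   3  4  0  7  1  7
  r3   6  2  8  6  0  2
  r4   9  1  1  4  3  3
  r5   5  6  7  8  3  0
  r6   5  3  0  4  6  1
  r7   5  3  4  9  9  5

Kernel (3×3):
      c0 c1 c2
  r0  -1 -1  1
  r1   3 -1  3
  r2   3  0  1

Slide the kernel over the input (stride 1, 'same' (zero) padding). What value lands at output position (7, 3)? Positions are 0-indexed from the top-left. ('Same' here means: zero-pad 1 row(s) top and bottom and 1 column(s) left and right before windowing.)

The receptive field on the zero-padded input at this output position is [0 4 6 / 4 9 9 / 0 0 0]. Elementwise product with the kernel and sum: 0·-1 + 4·-1 + 6·1 + 4·3 + 9·-1 + 9·3 + 0·3 + 0·1.

32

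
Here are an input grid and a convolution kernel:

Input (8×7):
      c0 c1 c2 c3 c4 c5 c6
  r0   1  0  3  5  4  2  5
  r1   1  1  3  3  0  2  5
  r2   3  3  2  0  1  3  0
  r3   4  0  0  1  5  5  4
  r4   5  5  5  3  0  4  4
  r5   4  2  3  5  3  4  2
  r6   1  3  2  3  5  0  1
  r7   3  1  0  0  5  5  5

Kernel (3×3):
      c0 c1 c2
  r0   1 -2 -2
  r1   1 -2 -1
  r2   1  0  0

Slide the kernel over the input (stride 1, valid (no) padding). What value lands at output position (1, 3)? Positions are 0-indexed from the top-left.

-5

The receptive field on the input at this output position is [3 0 2 / 0 1 3 / 1 5 5]. Elementwise product with the kernel and sum: 3·1 + 0·-2 + 2·-2 + 0·1 + 1·-2 + 3·-1 + 1·1.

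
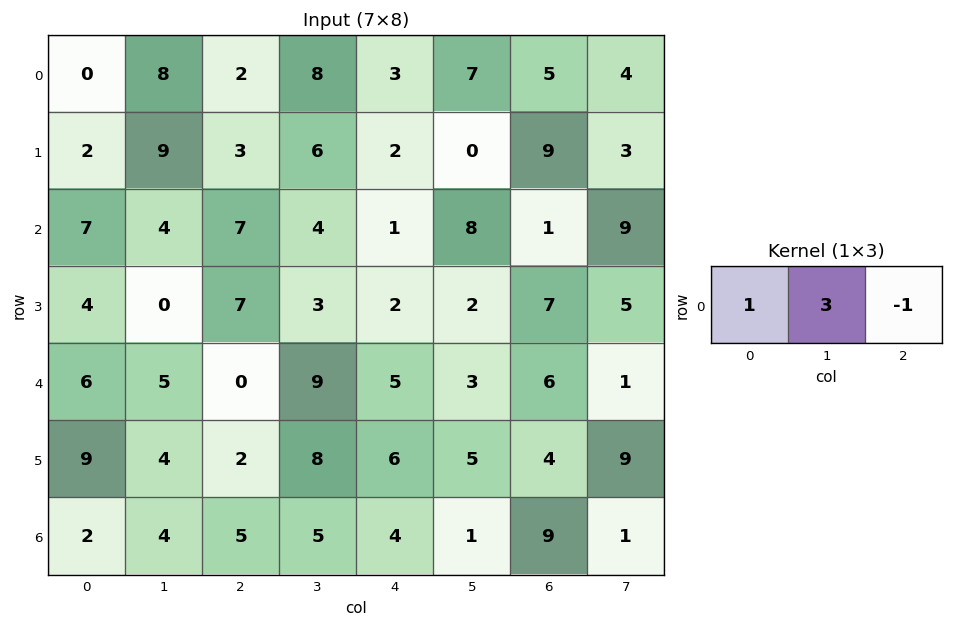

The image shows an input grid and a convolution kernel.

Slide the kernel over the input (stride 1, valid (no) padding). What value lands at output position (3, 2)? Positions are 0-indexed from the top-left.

14

The receptive field on the input at this output position is [7 3 2]. Elementwise product with the kernel and sum: 7·1 + 3·3 + 2·-1.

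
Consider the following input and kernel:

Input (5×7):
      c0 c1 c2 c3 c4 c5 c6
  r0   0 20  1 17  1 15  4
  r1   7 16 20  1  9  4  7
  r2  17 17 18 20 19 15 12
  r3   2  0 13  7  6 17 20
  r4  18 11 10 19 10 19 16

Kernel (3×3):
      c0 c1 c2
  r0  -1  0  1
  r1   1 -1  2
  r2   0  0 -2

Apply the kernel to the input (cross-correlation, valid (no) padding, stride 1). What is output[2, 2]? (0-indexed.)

-1

The receptive field on the input at this output position is [18 20 19 / 13 7 6 / 10 19 10]. Elementwise product with the kernel and sum: 18·-1 + 19·1 + 13·1 + 7·-1 + 6·2 + 10·-2.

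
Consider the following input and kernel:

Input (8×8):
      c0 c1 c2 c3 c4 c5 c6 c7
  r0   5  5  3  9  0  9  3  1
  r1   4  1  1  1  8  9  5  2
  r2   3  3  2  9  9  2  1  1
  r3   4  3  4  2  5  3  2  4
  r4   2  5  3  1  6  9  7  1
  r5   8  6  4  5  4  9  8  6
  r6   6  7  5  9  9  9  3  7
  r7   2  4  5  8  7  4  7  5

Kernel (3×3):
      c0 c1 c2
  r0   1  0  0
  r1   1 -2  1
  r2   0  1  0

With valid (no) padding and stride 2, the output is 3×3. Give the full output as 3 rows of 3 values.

Output[0,0]: The receptive field on the input at this output position is [5 5 3 / 4 1 1 / 3 3 2]. Elementwise product with the kernel and sum: 5·1 + 4·1 + 1·-2 + 1·1 + 3·1.

11 19 -3
10 8 19
9 10 9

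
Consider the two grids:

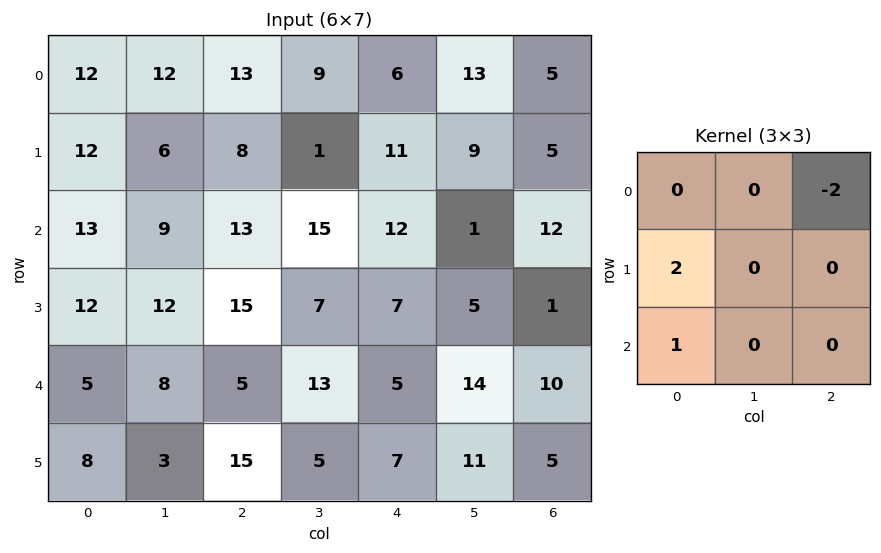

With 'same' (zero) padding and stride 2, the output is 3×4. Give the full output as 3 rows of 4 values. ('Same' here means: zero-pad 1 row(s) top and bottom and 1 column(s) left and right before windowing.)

Output[0,0]: The receptive field on the zero-padded input at this output position is [0 0 0 / 0 12 12 / 0 12 6]. Elementwise product with the kernel and sum: 0·-2 + 0·2 + 0·1.

0 30 19 35
-12 28 19 7
-24 5 21 39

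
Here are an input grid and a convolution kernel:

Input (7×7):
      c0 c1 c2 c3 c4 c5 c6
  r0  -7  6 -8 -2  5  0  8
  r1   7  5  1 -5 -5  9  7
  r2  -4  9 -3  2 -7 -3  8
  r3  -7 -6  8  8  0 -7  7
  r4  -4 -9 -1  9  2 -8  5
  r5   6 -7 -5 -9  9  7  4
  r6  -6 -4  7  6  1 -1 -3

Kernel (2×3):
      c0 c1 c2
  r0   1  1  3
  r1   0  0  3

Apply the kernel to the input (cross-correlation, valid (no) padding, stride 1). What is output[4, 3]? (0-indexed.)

8

The receptive field on the input at this output position is [9 2 -8 / -9 9 7]. Elementwise product with the kernel and sum: 9·1 + 2·1 + -8·3 + 7·3.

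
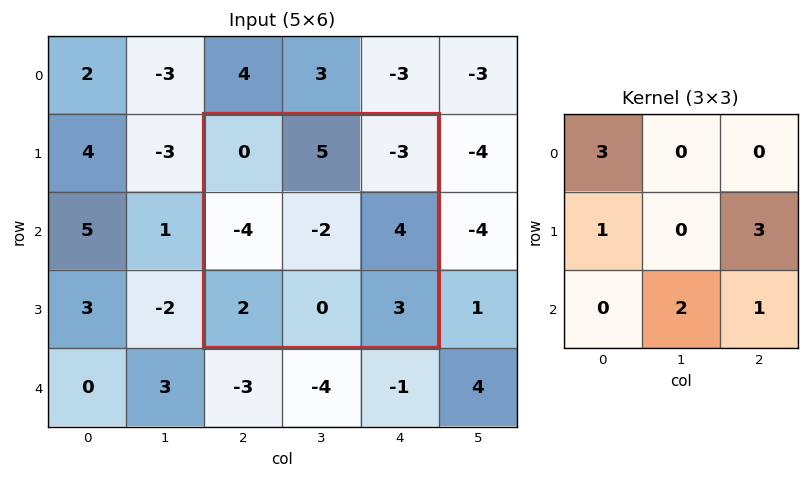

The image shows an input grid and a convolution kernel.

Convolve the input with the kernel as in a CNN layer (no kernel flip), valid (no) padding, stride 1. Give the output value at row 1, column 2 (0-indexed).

The receptive field on the input at this output position is [0 5 -3 / -4 -2 4 / 2 0 3]. Elementwise product with the kernel and sum: 0·3 + -4·1 + 4·3 + 0·2 + 3·1.

11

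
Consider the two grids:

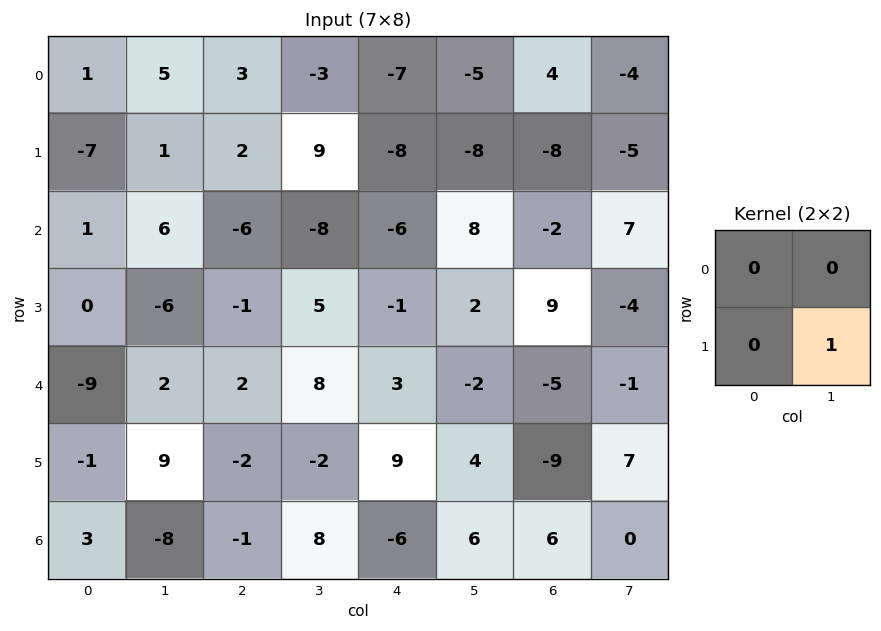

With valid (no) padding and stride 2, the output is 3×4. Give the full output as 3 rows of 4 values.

Output[0,0]: The receptive field on the input at this output position is [1 5 / -7 1]. Elementwise product with the kernel and sum: 1·1.

1 9 -8 -5
-6 5 2 -4
9 -2 4 7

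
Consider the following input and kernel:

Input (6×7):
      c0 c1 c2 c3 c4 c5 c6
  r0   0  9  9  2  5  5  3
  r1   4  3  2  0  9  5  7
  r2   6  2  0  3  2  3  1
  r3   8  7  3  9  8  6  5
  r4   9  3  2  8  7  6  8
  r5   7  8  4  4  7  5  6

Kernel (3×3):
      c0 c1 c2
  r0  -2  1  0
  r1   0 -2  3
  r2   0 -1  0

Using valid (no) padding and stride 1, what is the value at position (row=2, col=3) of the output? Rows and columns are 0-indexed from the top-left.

The receptive field on the input at this output position is [3 2 3 / 9 8 6 / 8 7 6]. Elementwise product with the kernel and sum: 3·-2 + 2·1 + 8·-2 + 6·3 + 7·-1.

-9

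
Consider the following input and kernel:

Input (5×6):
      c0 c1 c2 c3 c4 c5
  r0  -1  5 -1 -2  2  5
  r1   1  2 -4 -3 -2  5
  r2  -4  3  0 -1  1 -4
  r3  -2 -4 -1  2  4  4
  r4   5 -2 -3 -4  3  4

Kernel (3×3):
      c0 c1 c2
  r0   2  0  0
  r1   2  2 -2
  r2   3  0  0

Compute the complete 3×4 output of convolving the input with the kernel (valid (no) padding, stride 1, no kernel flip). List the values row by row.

Output[0,0]: The receptive field on the input at this output position is [-1 5 -1 / 1 2 -4 / -4 3 0]. Elementwise product with the kernel and sum: -1·2 + 1·2 + 2·2 + -4·-2 + -4·3.
Output[0,1]: The receptive field on the input at this output position is [5 -1 -2 / 2 -4 -3 / 3 0 -1]. Elementwise product with the kernel and sum: 5·2 + 2·2 + -4·2 + -3·-2 + 3·3.

0 21 -12 -27
-6 0 -15 8
-3 -14 -15 -10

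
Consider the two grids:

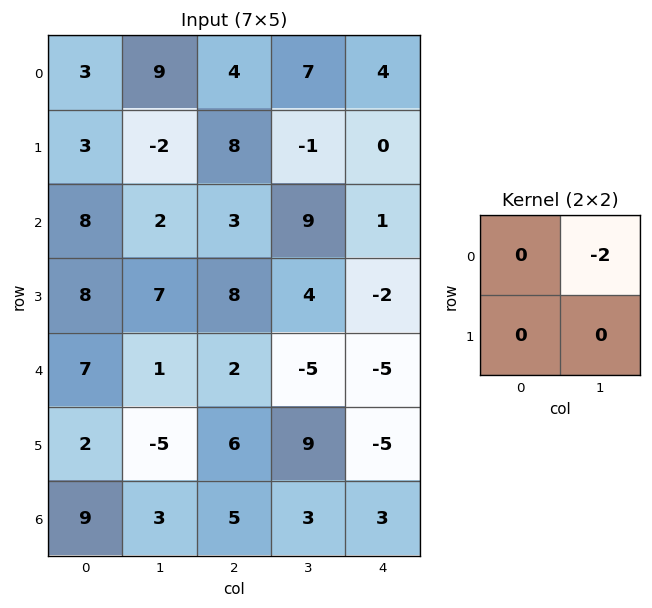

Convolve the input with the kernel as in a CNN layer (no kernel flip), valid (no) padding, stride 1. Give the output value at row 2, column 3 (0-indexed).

-2

The receptive field on the input at this output position is [9 1 / 4 -2]. Elementwise product with the kernel and sum: 1·-2.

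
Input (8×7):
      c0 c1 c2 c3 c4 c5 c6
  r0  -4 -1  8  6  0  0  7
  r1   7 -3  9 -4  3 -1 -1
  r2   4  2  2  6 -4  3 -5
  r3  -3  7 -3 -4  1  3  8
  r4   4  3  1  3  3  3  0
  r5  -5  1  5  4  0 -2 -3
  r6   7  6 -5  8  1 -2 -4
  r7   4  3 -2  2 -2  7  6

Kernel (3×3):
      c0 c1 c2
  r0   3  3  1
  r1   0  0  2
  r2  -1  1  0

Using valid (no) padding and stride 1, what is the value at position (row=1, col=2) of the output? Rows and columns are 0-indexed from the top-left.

9

The receptive field on the input at this output position is [9 -4 3 / 2 6 -4 / -3 -4 1]. Elementwise product with the kernel and sum: 9·3 + -4·3 + 3·1 + -4·2 + -3·-1 + -4·1.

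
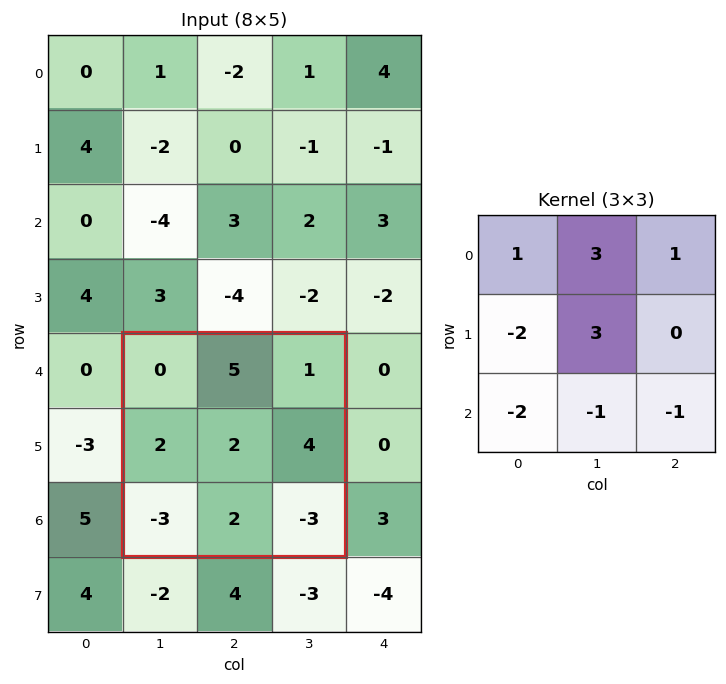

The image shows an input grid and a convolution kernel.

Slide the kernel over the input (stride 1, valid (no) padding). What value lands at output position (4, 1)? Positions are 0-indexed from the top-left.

25

The receptive field on the input at this output position is [0 5 1 / 2 2 4 / -3 2 -3]. Elementwise product with the kernel and sum: 0·1 + 5·3 + 1·1 + 2·-2 + 2·3 + -3·-2 + 2·-1 + -3·-1.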